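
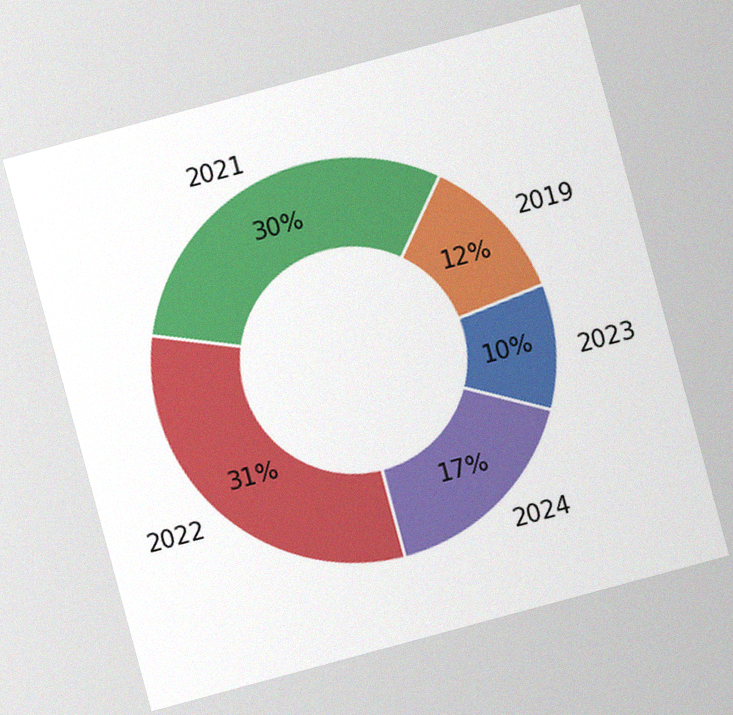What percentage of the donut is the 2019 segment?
The chart is tilted about 15° counter-clockwise, with some photo noise. The 2019 segment takes up 12% of the ring.

12%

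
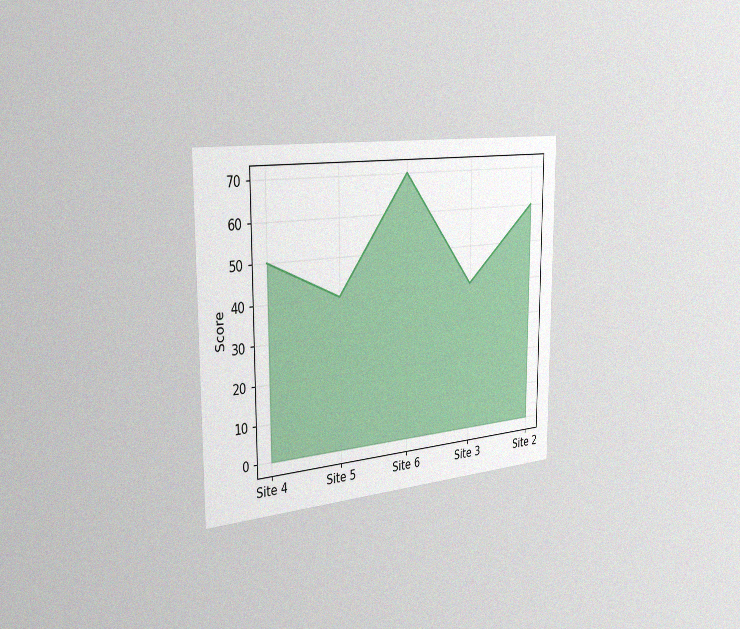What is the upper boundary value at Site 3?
40

The chart is viewed slightly from the left, with some photo noise. At Site 3 the upper boundary is at 40.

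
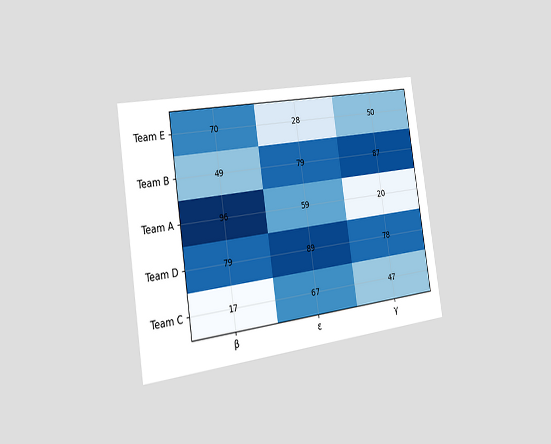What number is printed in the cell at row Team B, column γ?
87

The chart is tilted about 8° counter-clockwise and viewed slightly from the left. The (Team B, γ) cell reads 87.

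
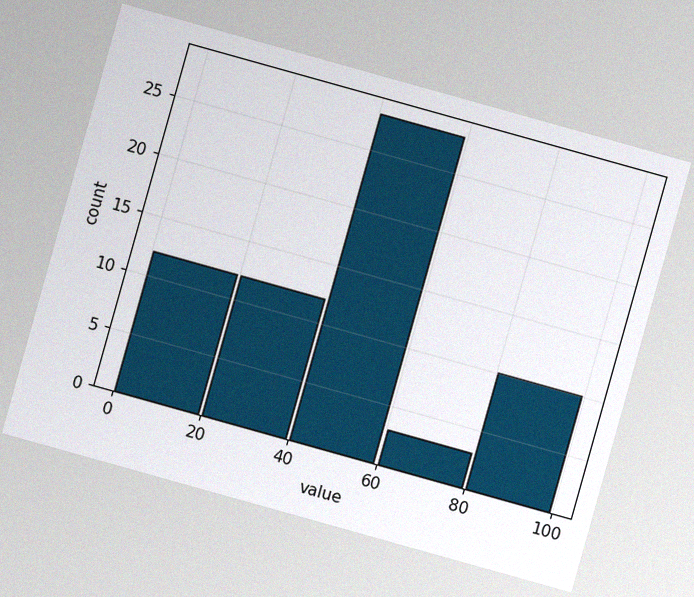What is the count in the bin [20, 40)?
12

The chart is tilted about 16° clockwise, with some photo noise. The [20, 40) bin has height 12.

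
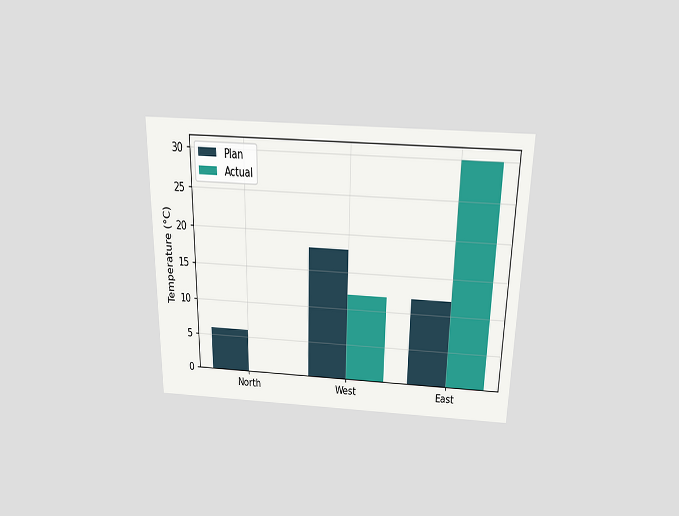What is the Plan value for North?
6°C

The chart is viewed slightly from above. The Plan bar at North reaches 6°C on the y-axis.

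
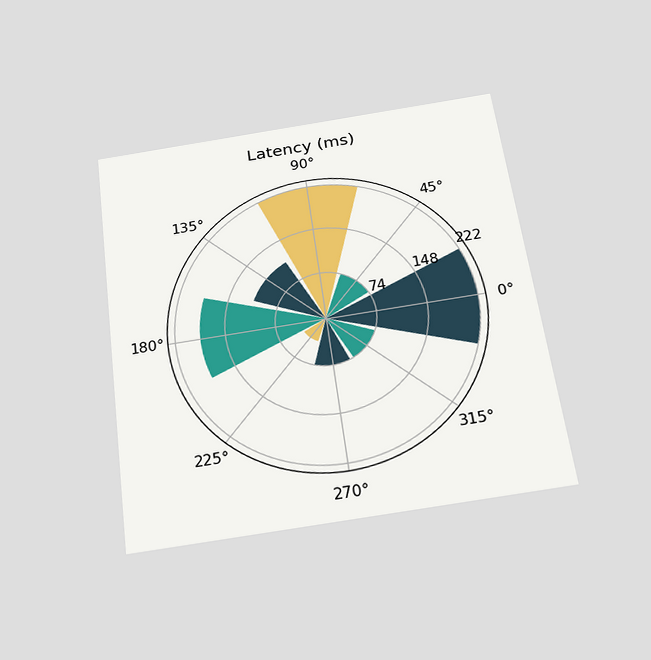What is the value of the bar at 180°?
The chart is tilted about 8° counter-clockwise and viewed slightly from below. The bar at 180° reaches 185ms on the radial axis.

185ms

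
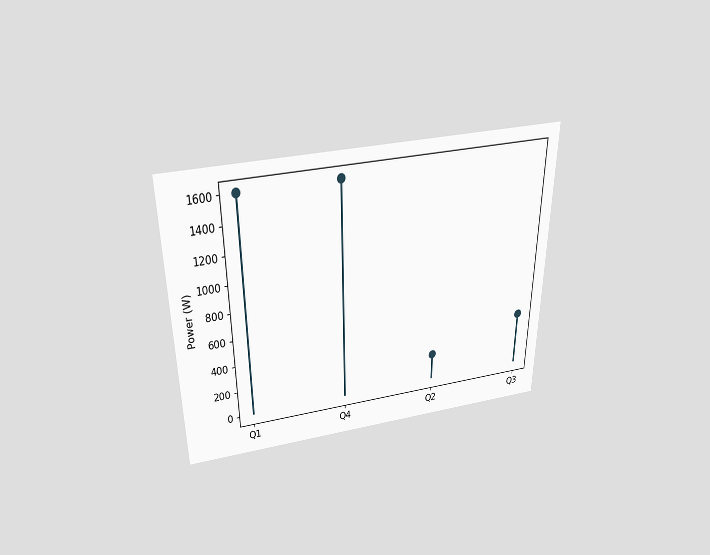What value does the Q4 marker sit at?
1600W

The chart is viewed slightly from above. The Q4 marker sits at 1600W.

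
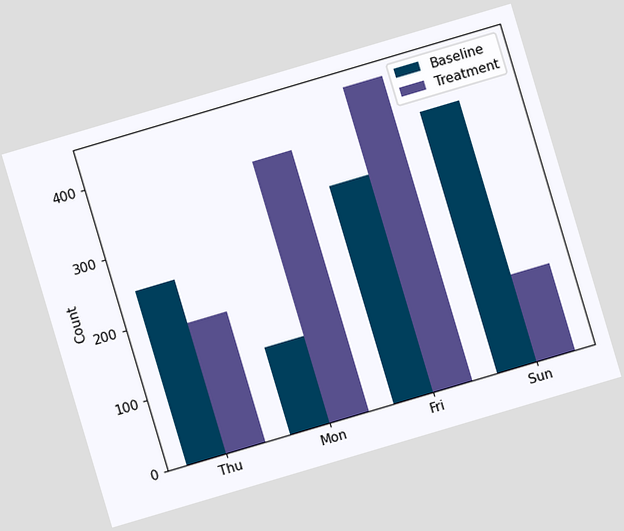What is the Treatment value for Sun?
124

The chart is tilted about 17° counter-clockwise. The Treatment bar at Sun reaches 124 on the y-axis.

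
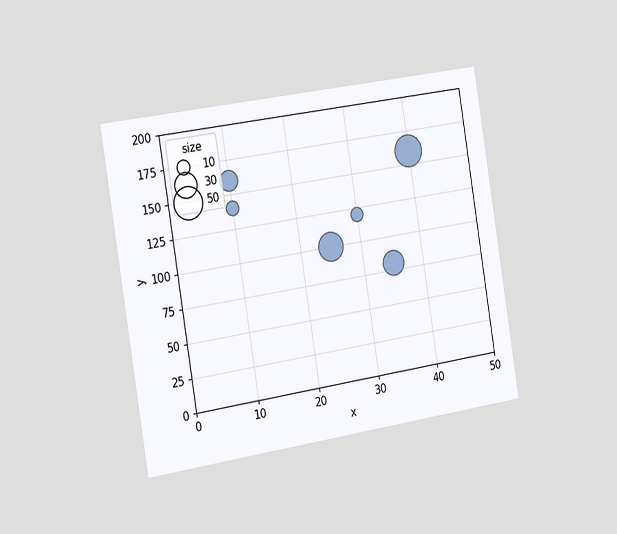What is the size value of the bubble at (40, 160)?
The chart is tilted about 9° counter-clockwise and viewed slightly from the left. Matching the bubble at (40, 160) against the size legend gives 50.

50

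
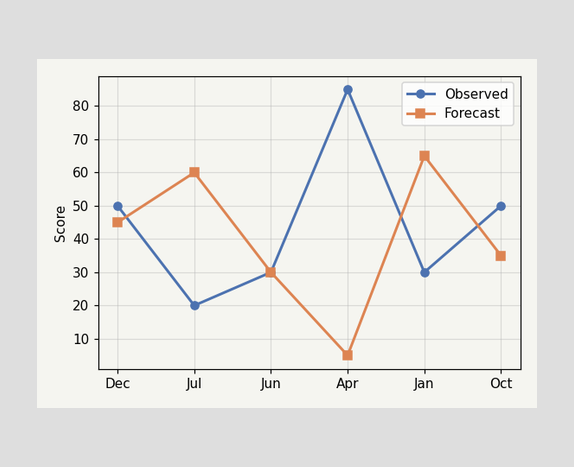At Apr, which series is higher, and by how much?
At Apr, Observed sits above the other line by 80.

Observed, by 80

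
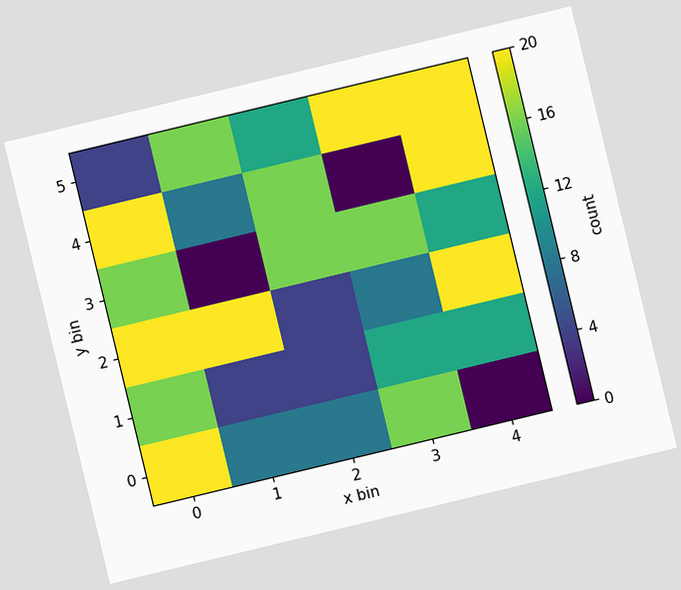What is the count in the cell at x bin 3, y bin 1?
The chart is tilted about 14° counter-clockwise. Matching the cell (3, 1) against the colorbar gives 12.

12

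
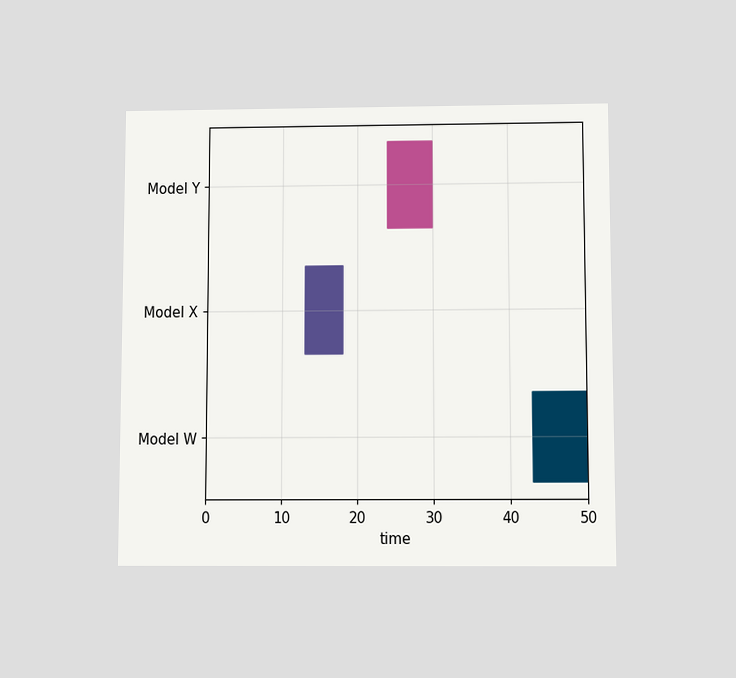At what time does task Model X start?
The chart is viewed slightly from below. The Model X bar begins at t=13.

13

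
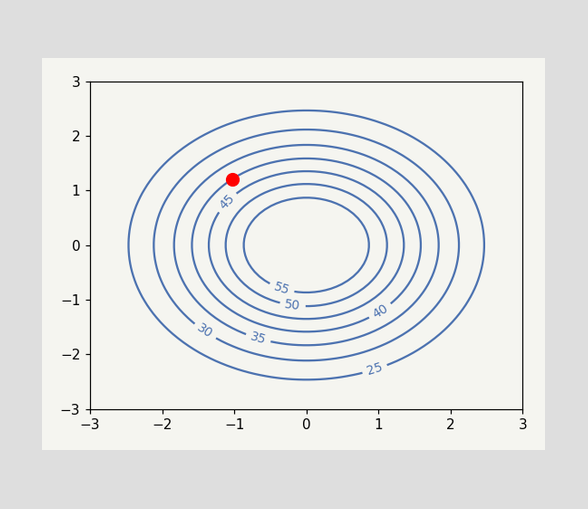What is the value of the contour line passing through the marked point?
40

The marked point sits on the contour labelled 40.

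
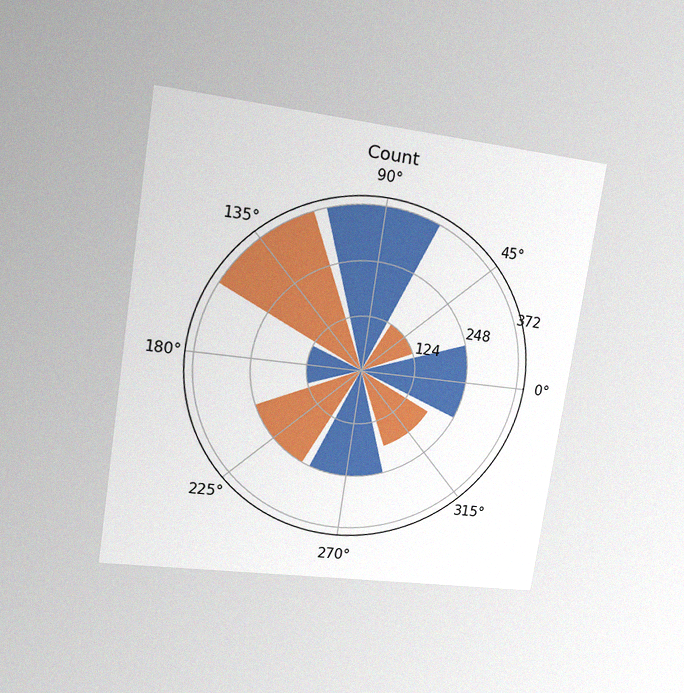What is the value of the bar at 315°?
The chart is tilted about 8° clockwise and viewed at a slight angle, with some photo noise. The bar at 315° reaches 186 on the radial axis.

186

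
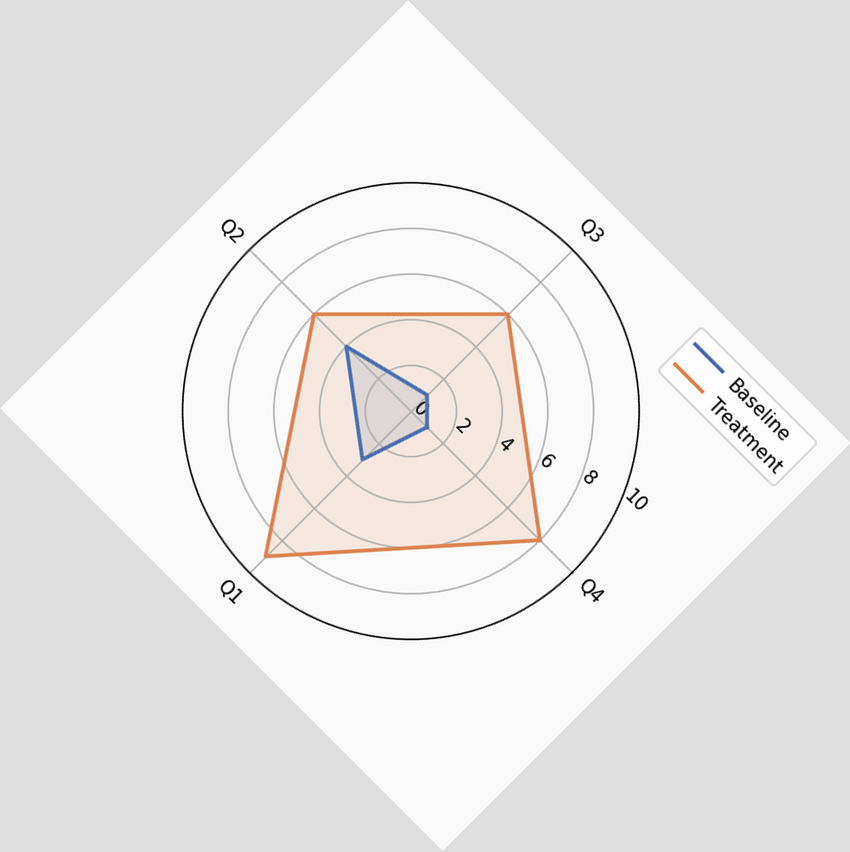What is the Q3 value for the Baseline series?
1

The chart is tilted about 45° clockwise. On the Q3 axis, Baseline reaches 1.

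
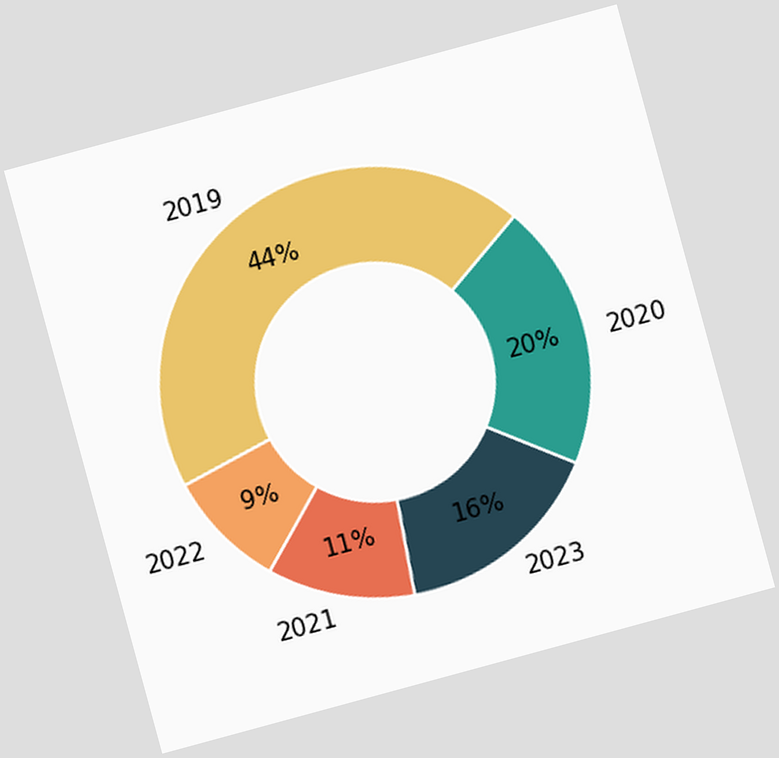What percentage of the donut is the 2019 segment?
44%

The chart is tilted about 15° counter-clockwise. The 2019 segment takes up 44% of the ring.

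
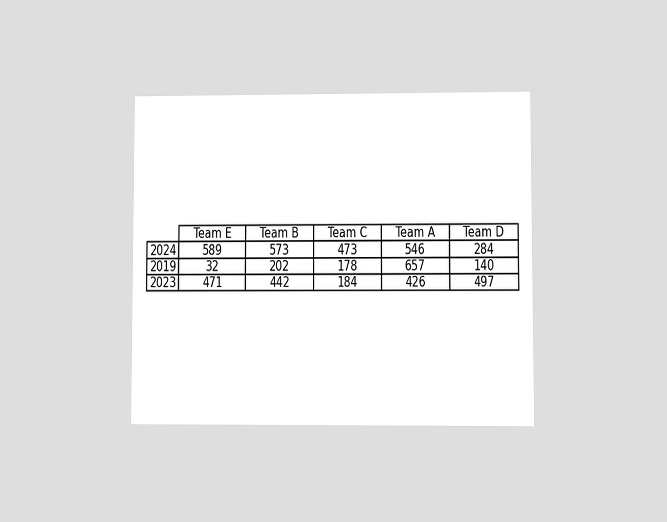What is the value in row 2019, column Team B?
202

The chart is viewed at a slight angle. The (2019, Team B) cell reads 202.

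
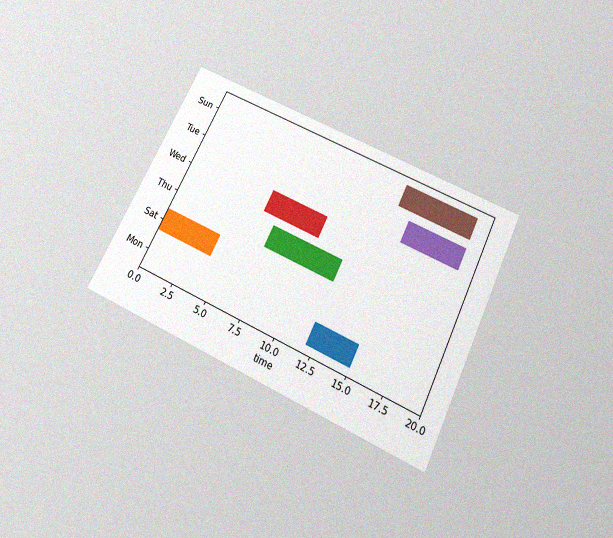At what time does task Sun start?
The chart is tilted about 26° clockwise and viewed slightly from below, with some photo noise. The Sun bar begins at t=14.

14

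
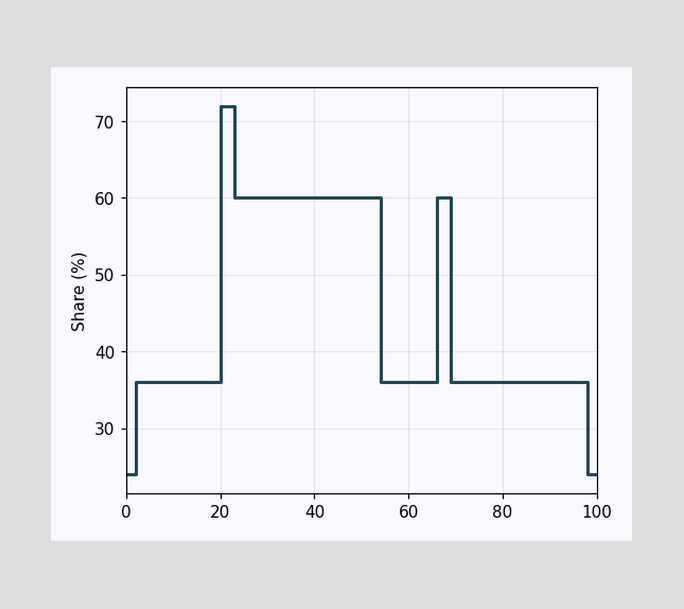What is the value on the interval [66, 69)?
60%

On [66, 69) the step sits at 60%.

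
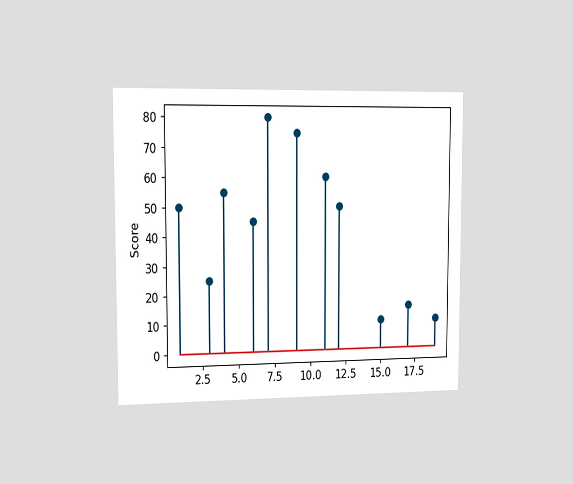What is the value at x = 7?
The chart is viewed slightly from the left. The stem at x=7 reaches 80.

80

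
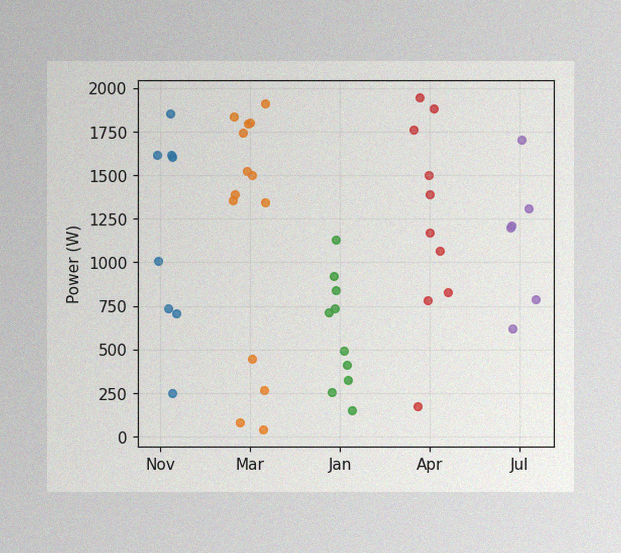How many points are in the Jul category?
6

The image has some photo noise and uneven lighting. Counting the markers in the Jul column gives 6.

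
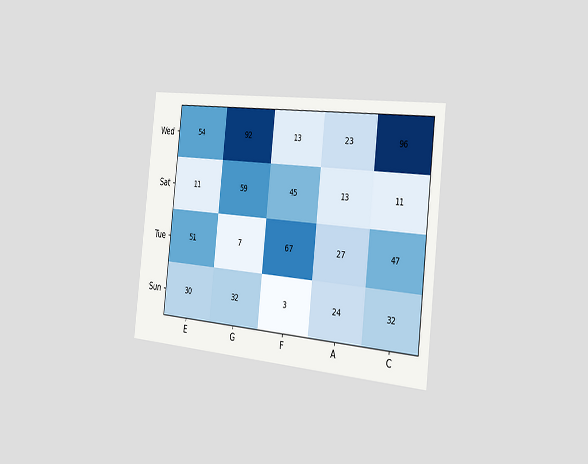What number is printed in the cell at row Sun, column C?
32

The chart is tilted about 6° clockwise and viewed slightly from the right. The (Sun, C) cell reads 32.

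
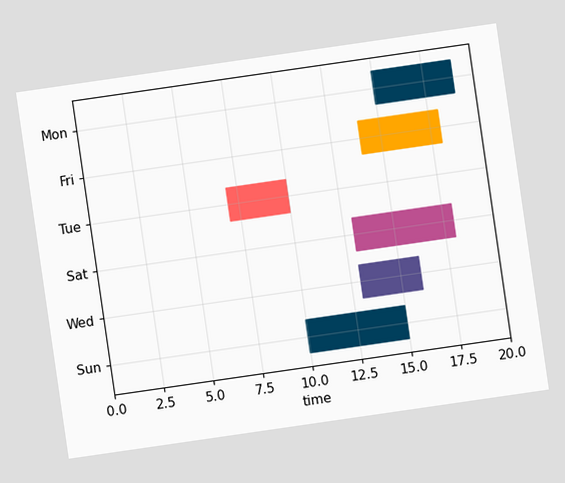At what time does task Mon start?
The chart is tilted about 8° counter-clockwise. The Mon bar begins at t=15.

15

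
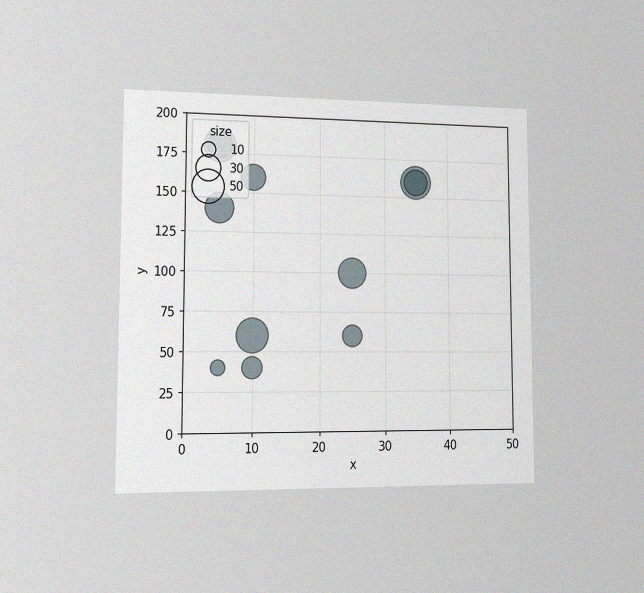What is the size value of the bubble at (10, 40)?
20

The chart is viewed slightly from the left, with some photo noise. Matching the bubble at (10, 40) against the size legend gives 20.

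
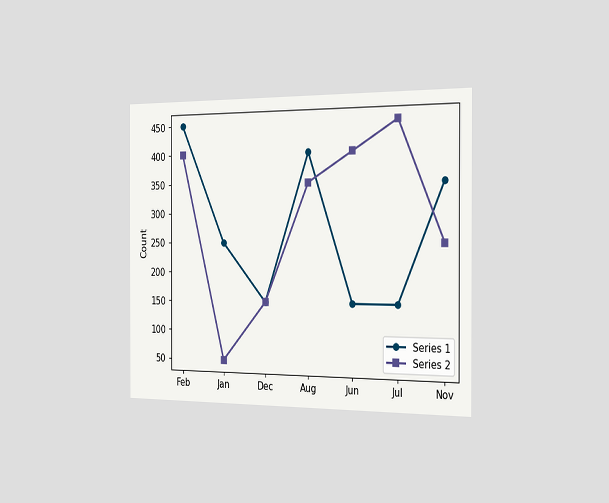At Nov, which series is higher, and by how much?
The chart is viewed slightly from the right. At Nov, Series 1 sits above the other line by 100.

Series 1, by 100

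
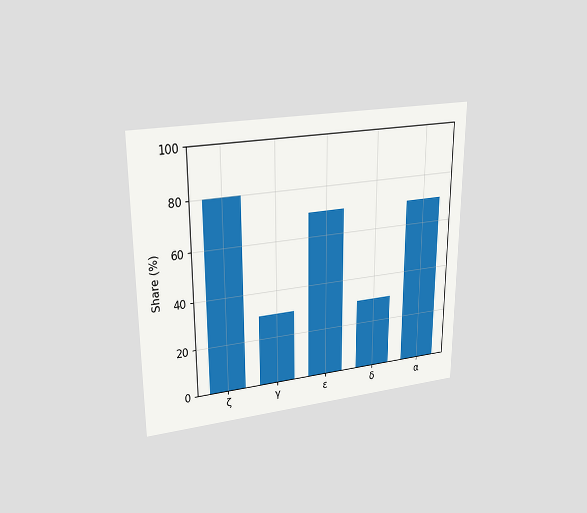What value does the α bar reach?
70%

The chart is viewed at a slight angle. Reading along the chart's y-axis, the α bar reaches 70%.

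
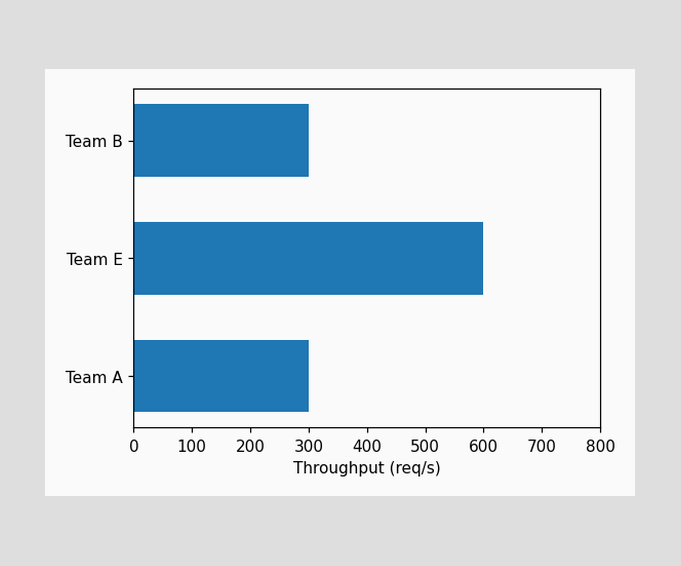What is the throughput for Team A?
Reading along the chart's x-axis, the Team A bar reaches 300req/s.

300req/s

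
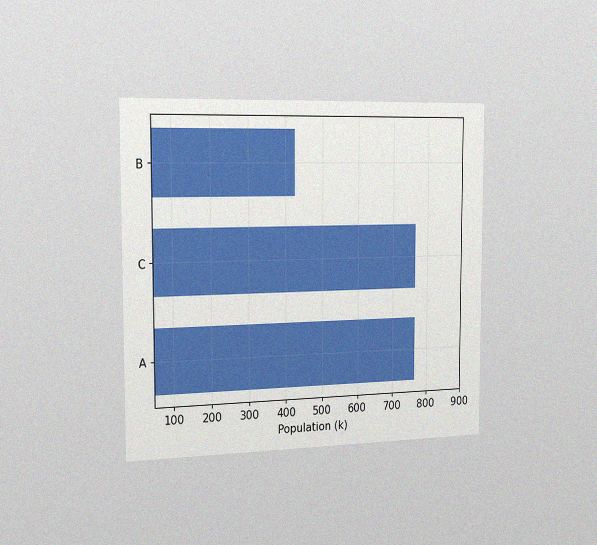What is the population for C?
765k

The chart is viewed slightly from the left, with some photo noise. Reading along the chart's x-axis, the C bar reaches 765k.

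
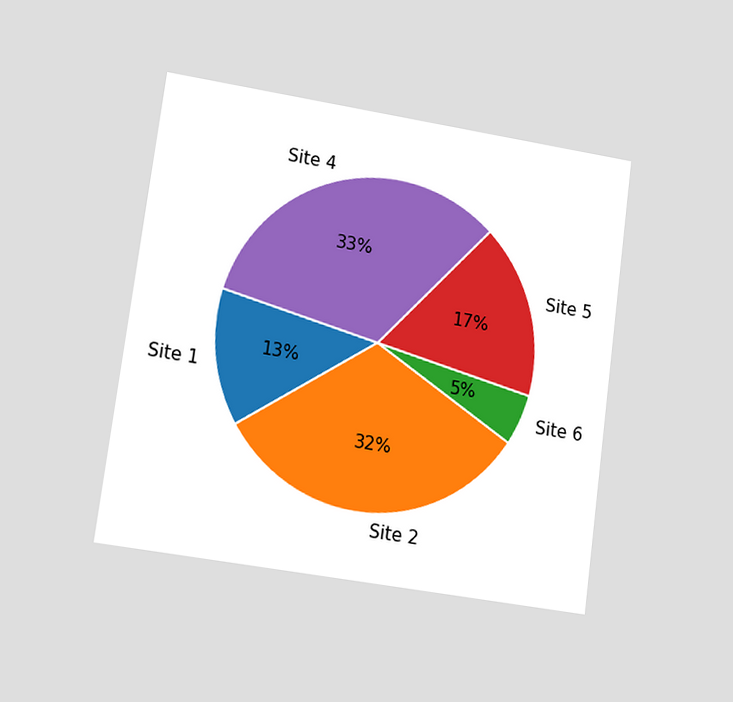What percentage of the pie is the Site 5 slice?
The chart is tilted about 8° clockwise and viewed at a slight angle. The Site 5 slice takes up 17% of the pie.

17%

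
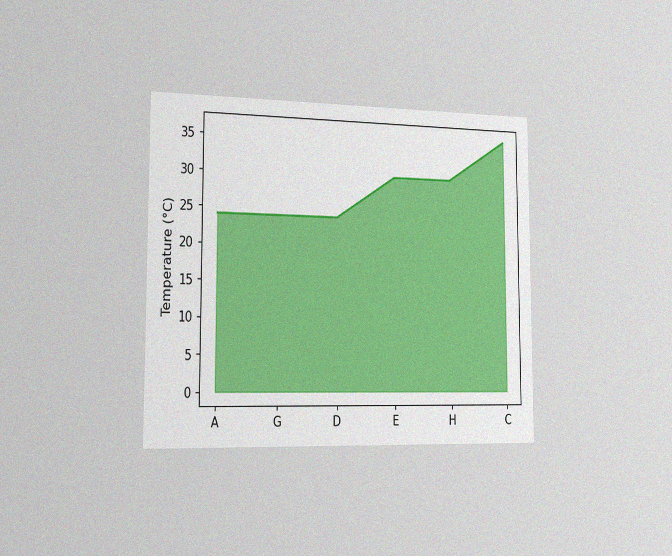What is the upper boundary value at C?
36°C

The chart is viewed slightly from the left, with some photo noise. At C the upper boundary is at 36°C.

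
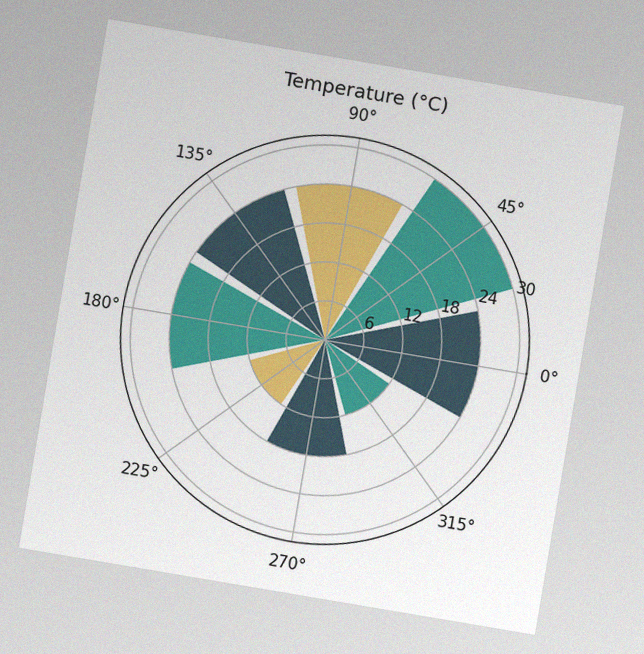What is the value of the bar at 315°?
The chart is tilted about 10° clockwise, with some photo noise. The bar at 315° reaches 12°C on the radial axis.

12°C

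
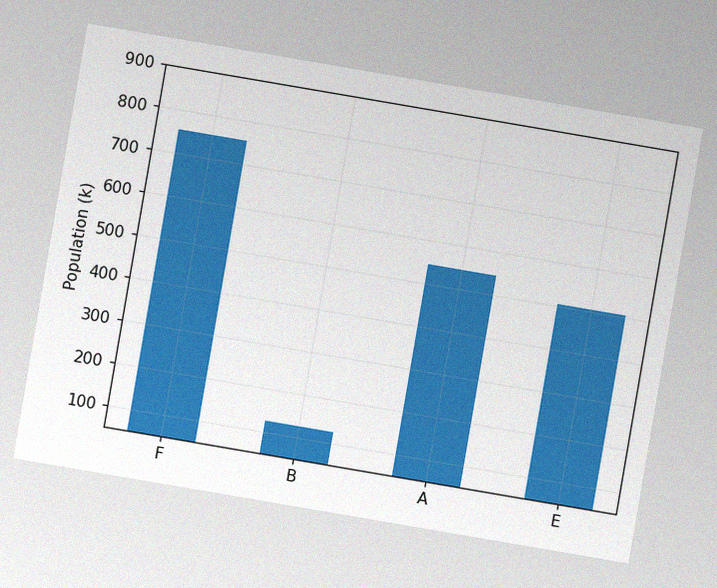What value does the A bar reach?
546k

The chart is tilted about 10° clockwise, with some photo noise. Reading along the chart's y-axis, the A bar reaches 546k.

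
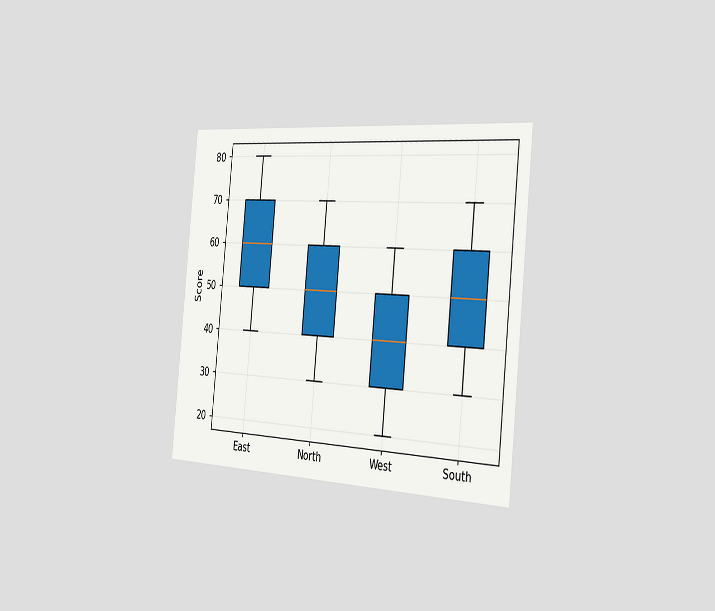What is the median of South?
The chart is tilted about 6° clockwise and viewed slightly from the right. The median line in the South box sits at 50.

50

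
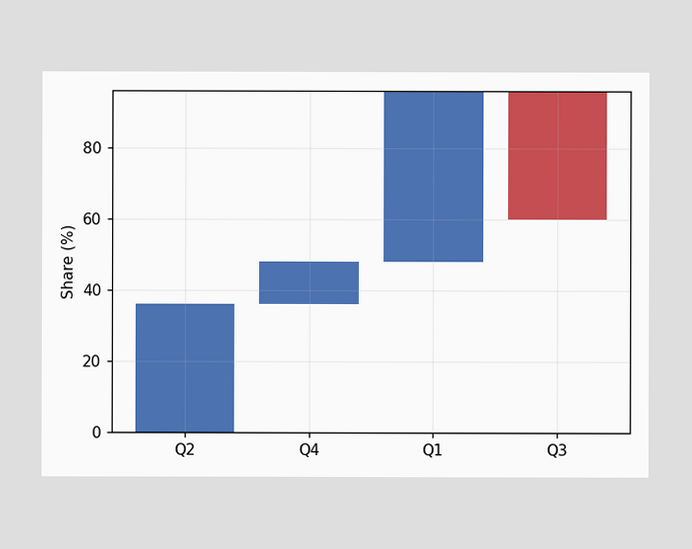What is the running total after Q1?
After Q1 the running total reaches 96%.

96%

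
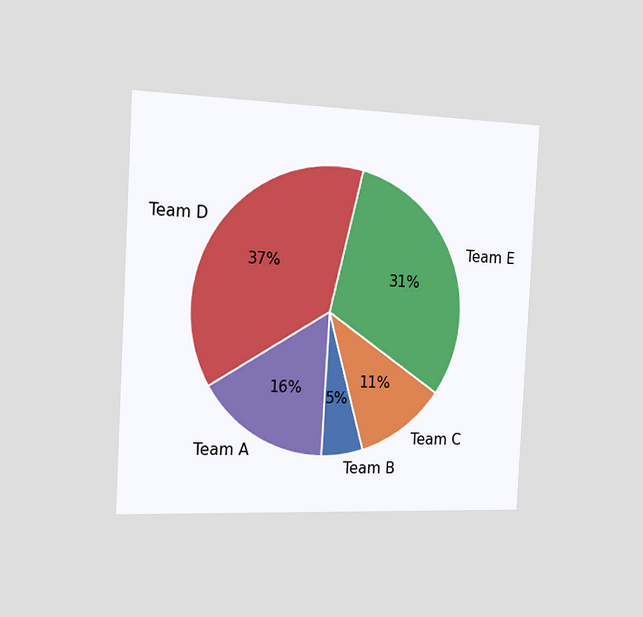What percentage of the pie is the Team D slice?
37%

The chart is tilted about 3° clockwise and viewed slightly from the left. The Team D slice takes up 37% of the pie.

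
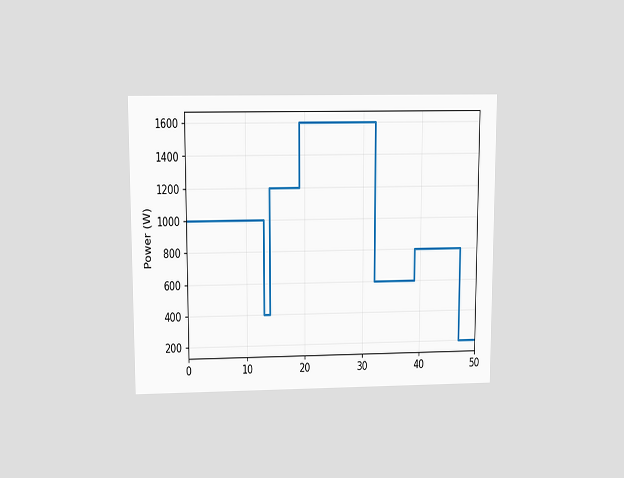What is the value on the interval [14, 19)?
1200W

The chart is viewed slightly from above. On [14, 19) the step sits at 1200W.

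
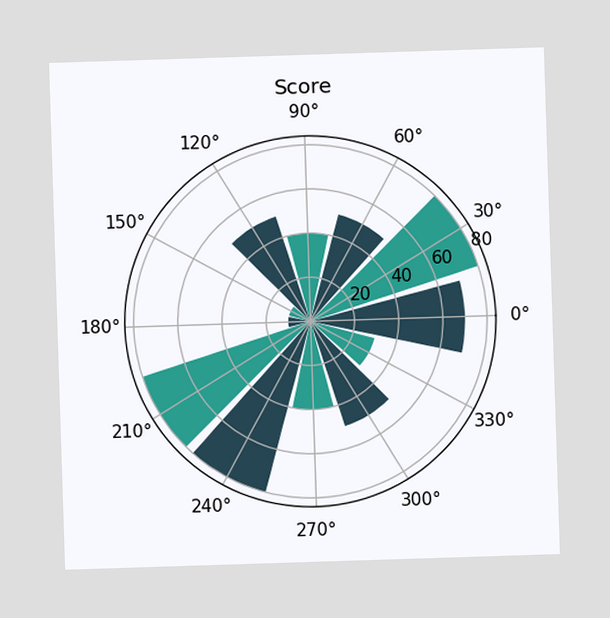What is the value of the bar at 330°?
The bar at 330° reaches 30 on the radial axis.

30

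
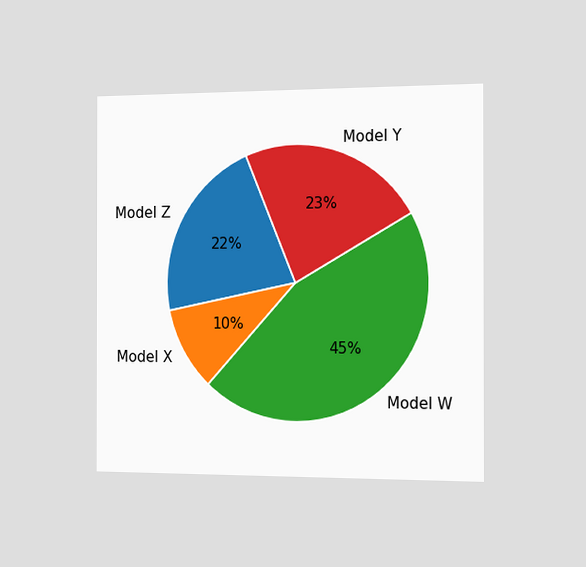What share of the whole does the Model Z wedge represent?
The chart is viewed slightly from the right. The Model Z slice takes up 22% of the pie.

22%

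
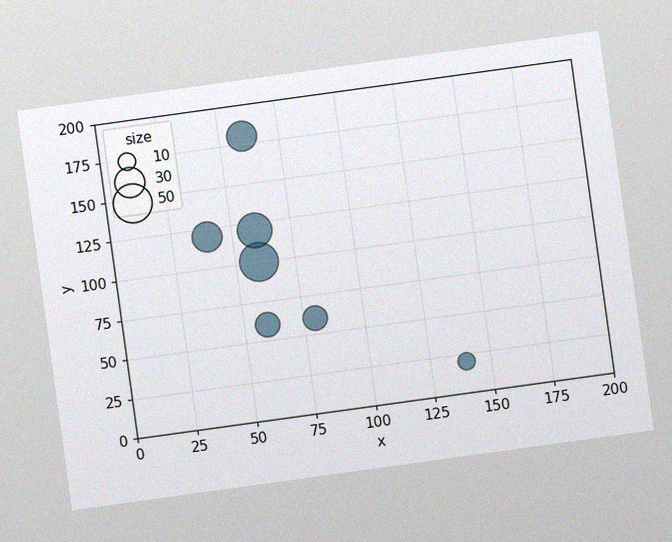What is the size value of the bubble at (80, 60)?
20

The chart is tilted about 8° counter-clockwise, with some photo noise. Matching the bubble at (80, 60) against the size legend gives 20.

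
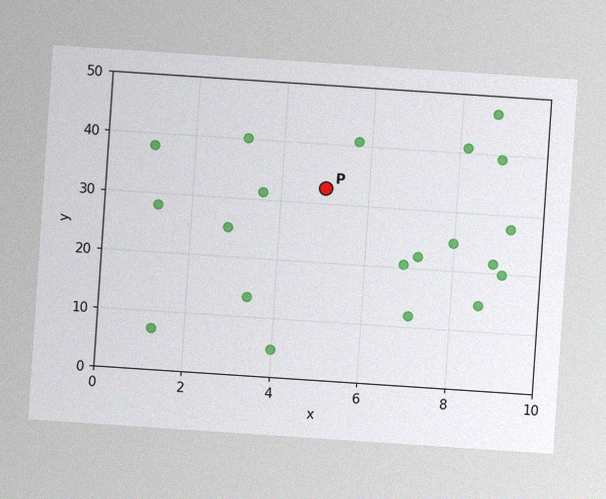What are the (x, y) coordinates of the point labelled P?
(5, 32.5)

The chart is tilted about 4° clockwise, with some photo noise. Following the gridlines from P to each axis, P sits at (5, 32.5).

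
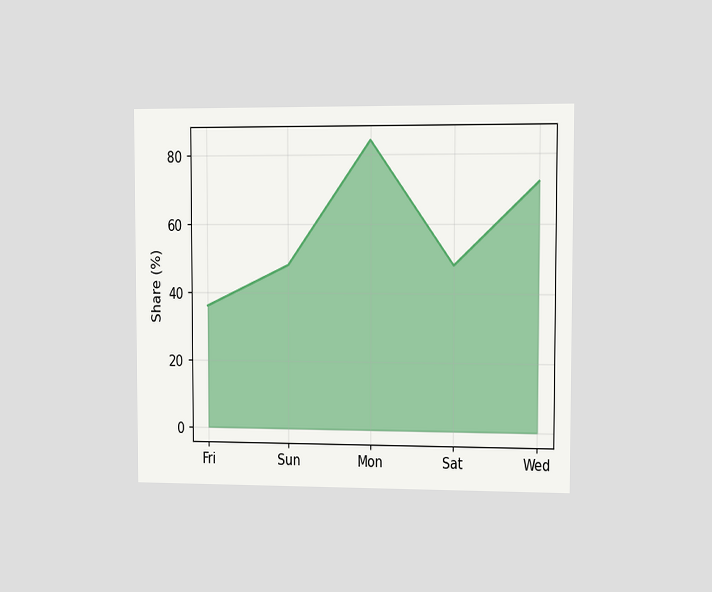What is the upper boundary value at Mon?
The chart is viewed slightly from the right. At Mon the upper boundary is at 84%.

84%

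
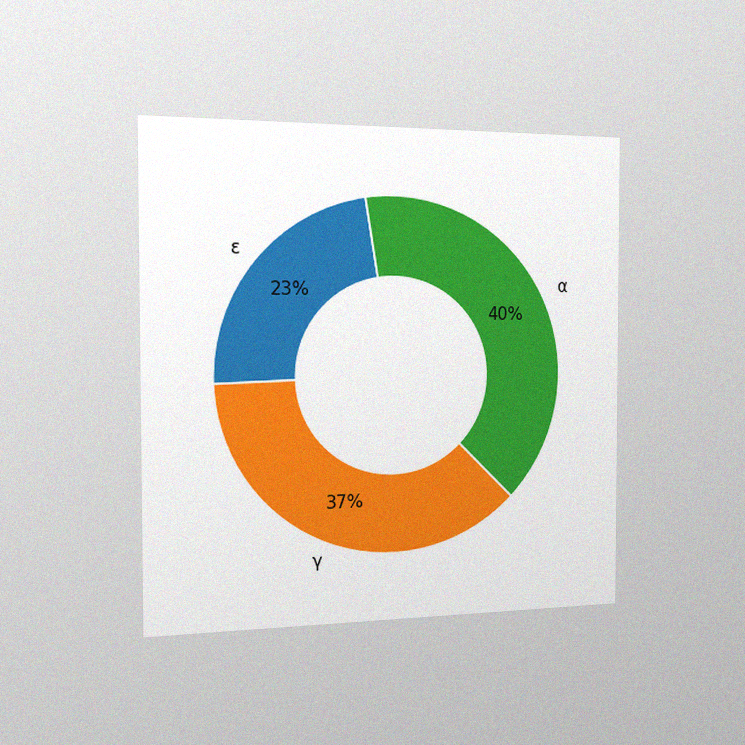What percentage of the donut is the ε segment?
23%

The chart is viewed slightly from the left, with some photo noise. The ε segment takes up 23% of the ring.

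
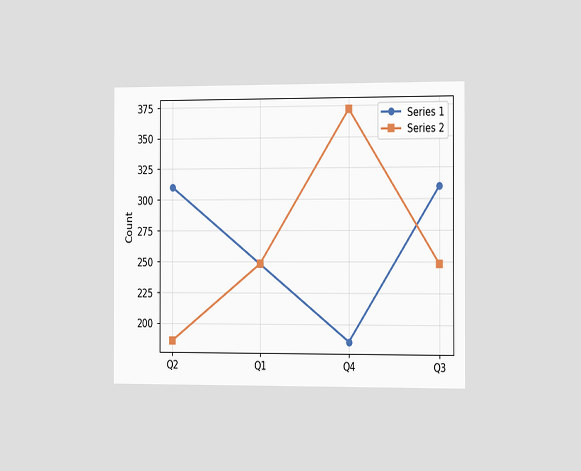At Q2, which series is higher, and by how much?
Series 1, by 124

The chart is viewed slightly from the right. At Q2, Series 1 sits above the other line by 124.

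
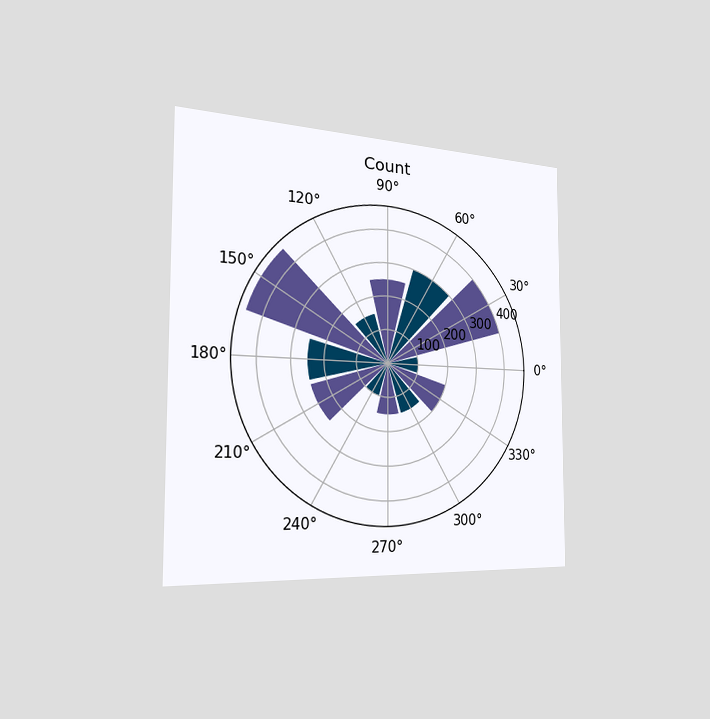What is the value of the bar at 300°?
150

The chart is viewed slightly from the left. The bar at 300° reaches 150 on the radial axis.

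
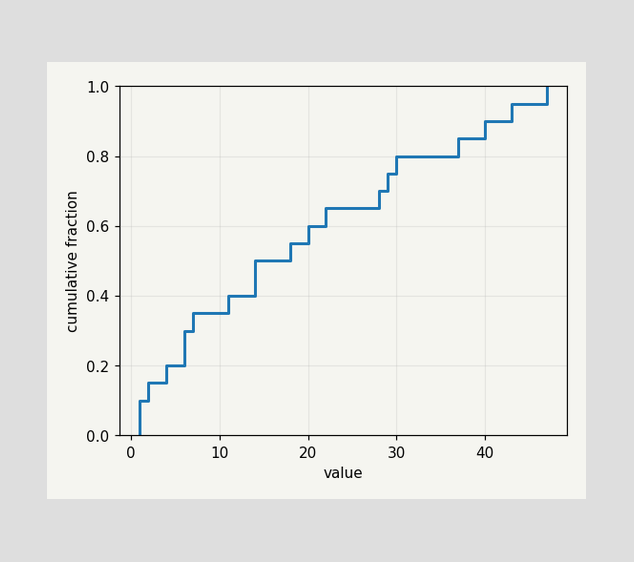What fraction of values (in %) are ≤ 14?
50%

At x=14 the ECDF step is at 50%.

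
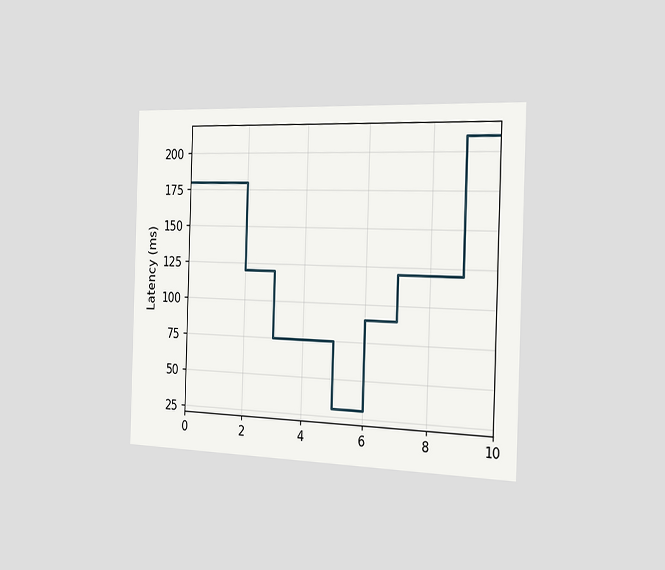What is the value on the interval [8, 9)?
120ms

The chart is viewed slightly from the right. On [8, 9) the step sits at 120ms.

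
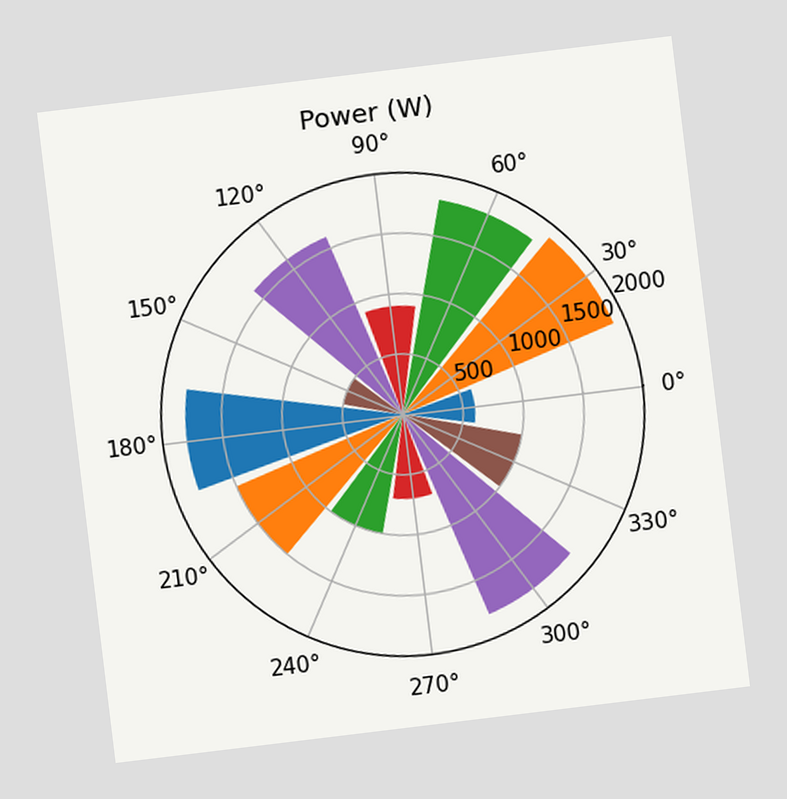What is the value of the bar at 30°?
1900W

The chart is tilted about 7° counter-clockwise. The bar at 30° reaches 1900W on the radial axis.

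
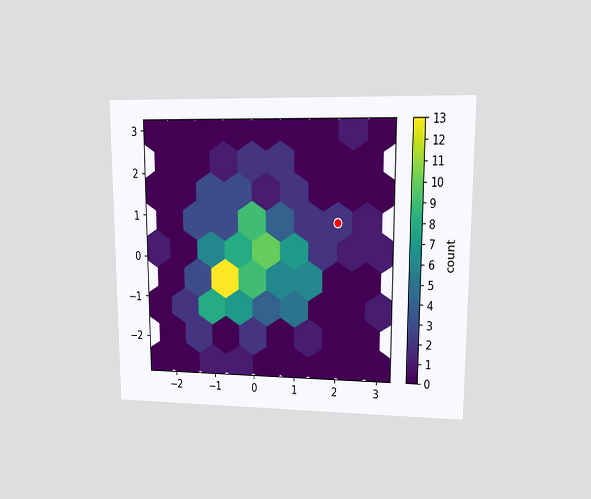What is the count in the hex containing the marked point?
The chart is viewed at a slight angle. The marked hex reads 2 on the colorbar.

2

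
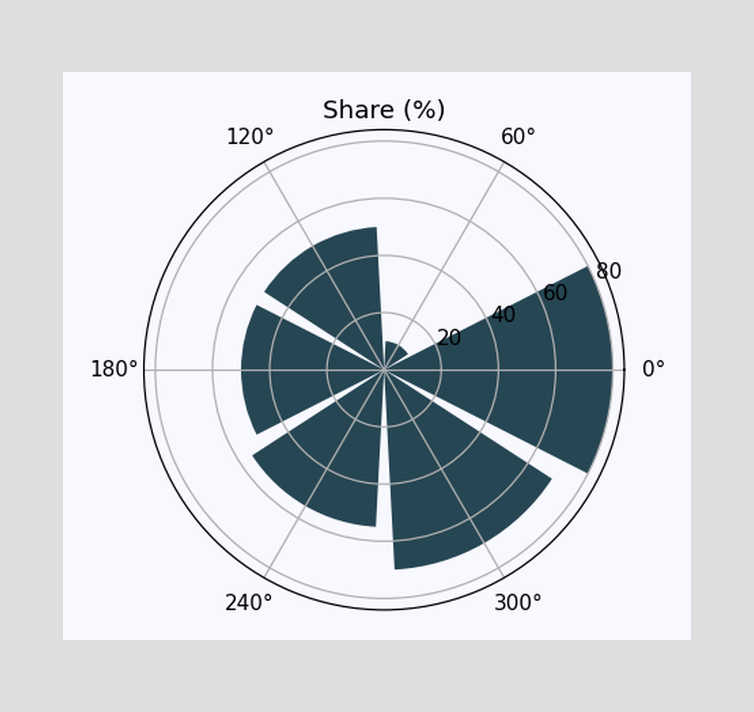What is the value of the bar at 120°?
The bar at 120° reaches 50% on the radial axis.

50%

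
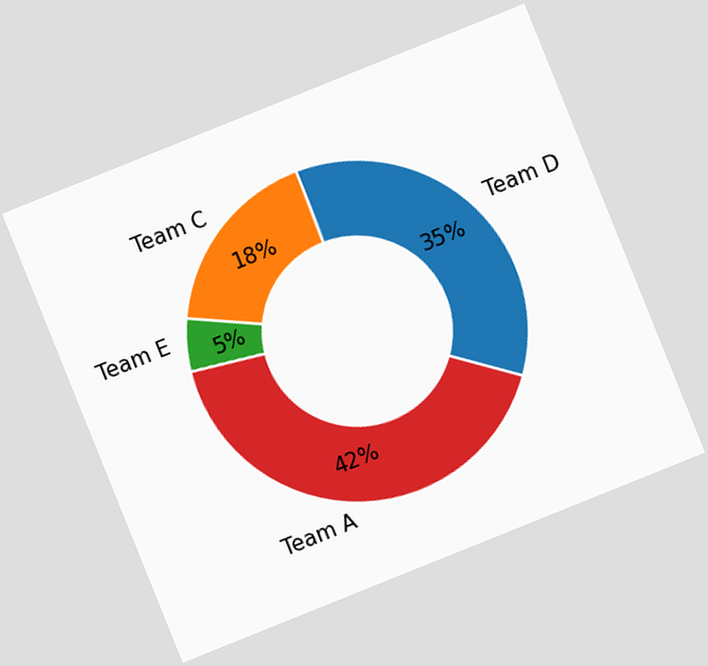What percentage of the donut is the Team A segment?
The chart is tilted about 22° counter-clockwise. The Team A segment takes up 42% of the ring.

42%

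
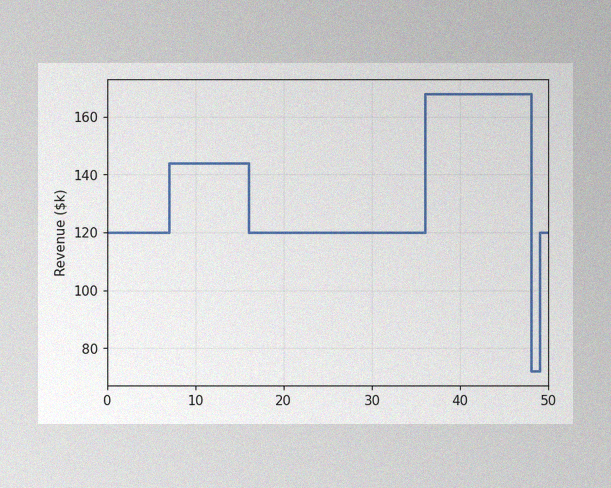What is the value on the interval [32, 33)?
$120k

The image has some photo noise and uneven lighting. On [32, 33) the step sits at $120k.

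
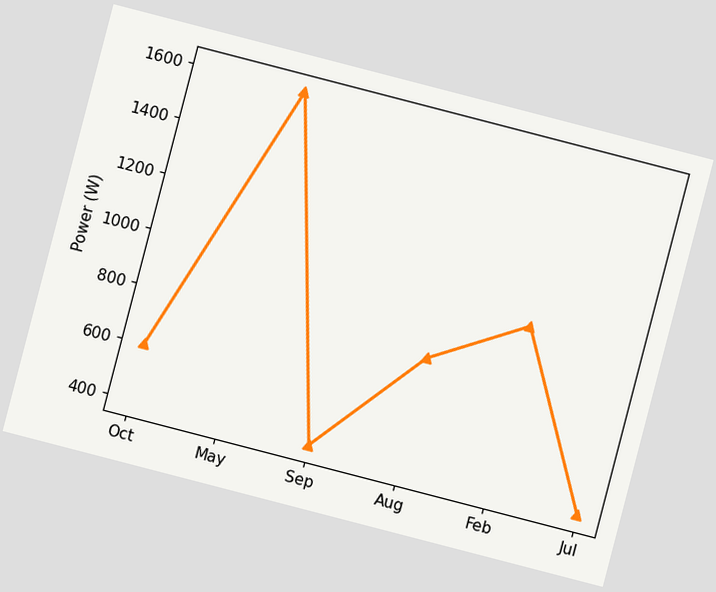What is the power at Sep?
400W

The chart is tilted about 15° clockwise. At Sep, the line is at 400W.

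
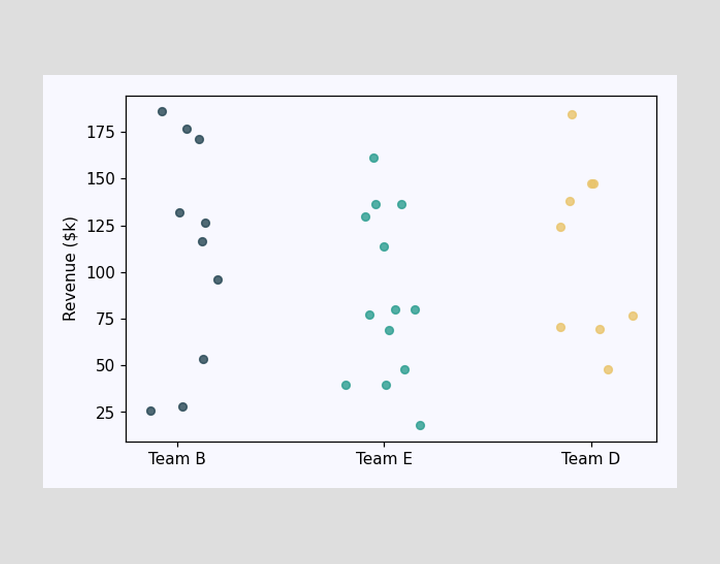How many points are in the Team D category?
Counting the markers in the Team D column gives 9.

9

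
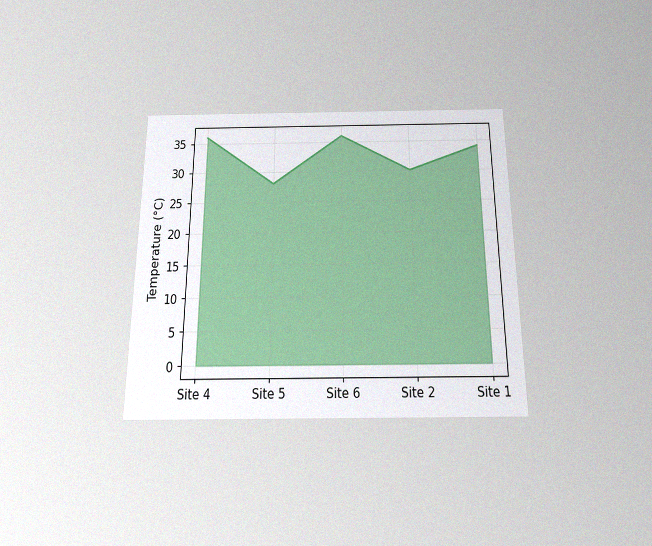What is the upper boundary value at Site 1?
The chart is viewed slightly from below, with some photo noise. At Site 1 the upper boundary is at 34°C.

34°C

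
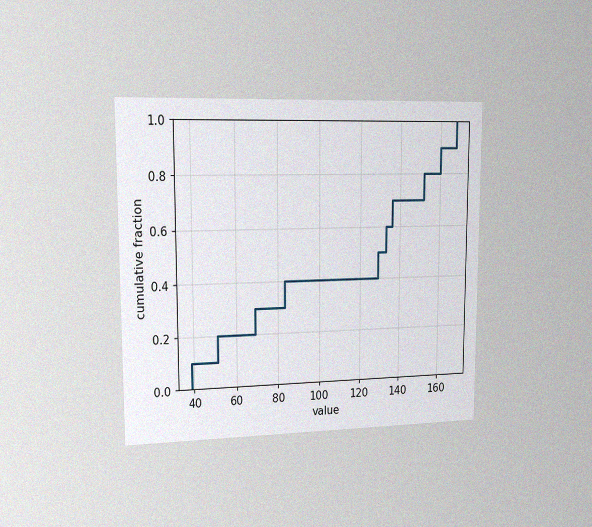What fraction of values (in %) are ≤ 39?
The chart is viewed slightly from the left, with some photo noise. At x=39 the ECDF step is at 10%.

10%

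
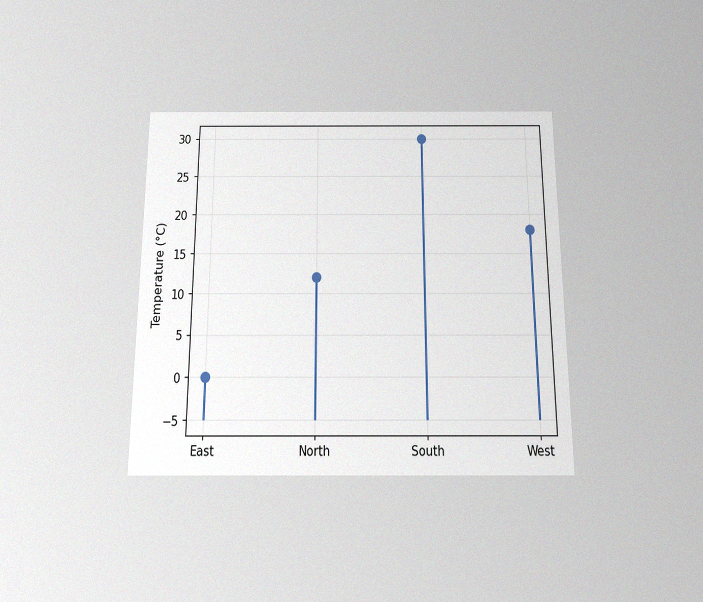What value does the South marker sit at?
30°C

The chart is viewed slightly from below, with some photo noise. The South marker sits at 30°C.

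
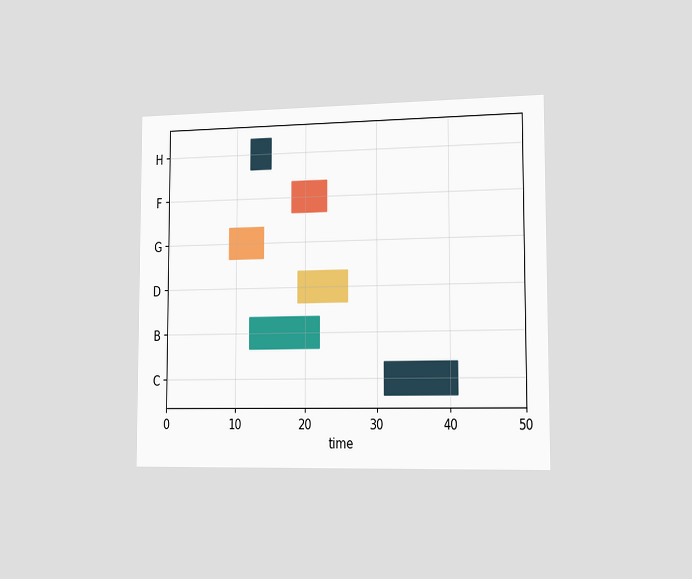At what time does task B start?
The chart is viewed slightly from the right. The B bar begins at t=12.

12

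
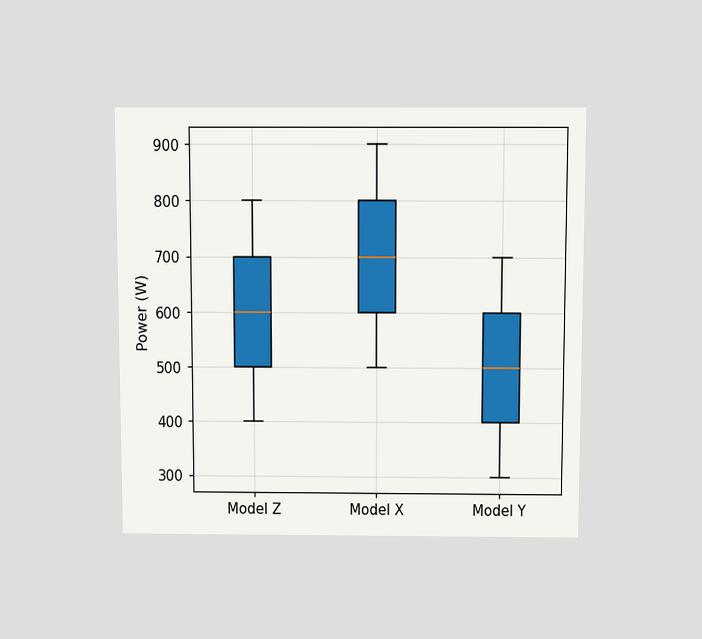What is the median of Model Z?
The chart is viewed slightly from above. The median line in the Model Z box sits at 600W.

600W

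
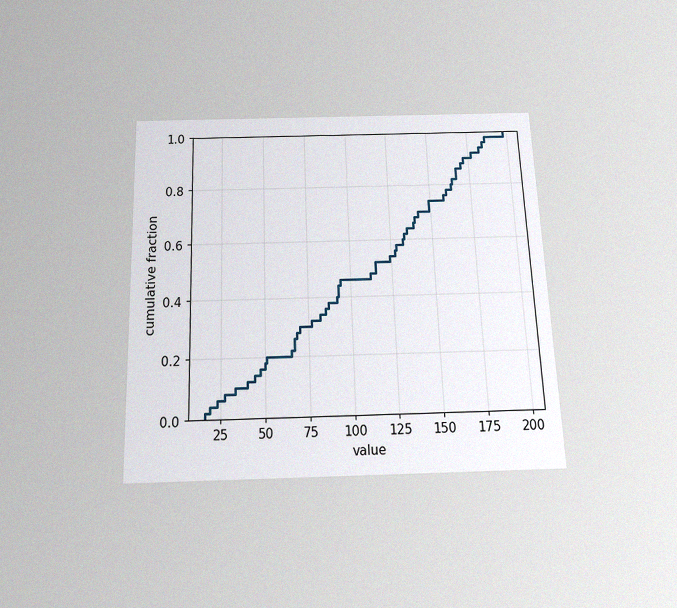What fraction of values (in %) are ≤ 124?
54%

The chart is tilted about 2° counter-clockwise and viewed slightly from below, with some photo noise. At x=124 the ECDF step is at 54%.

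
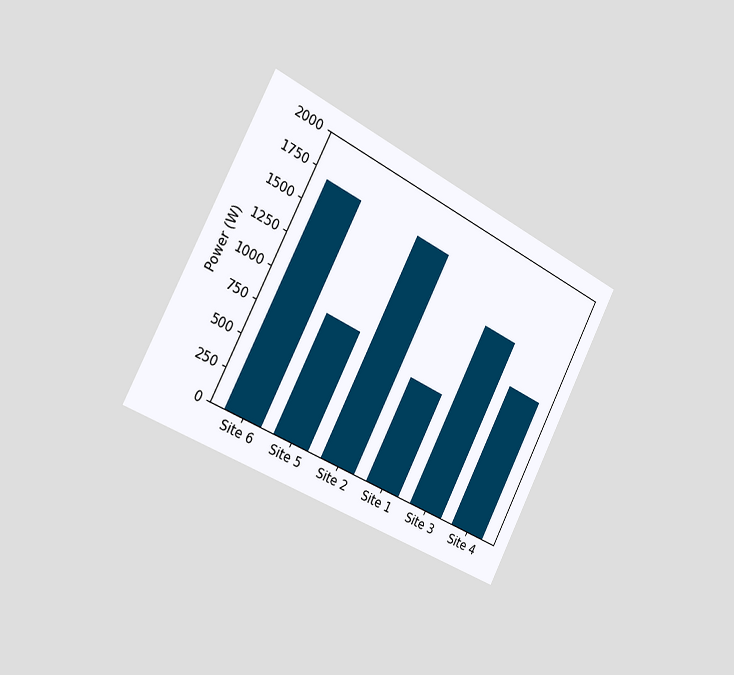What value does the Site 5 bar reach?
The chart is tilted about 27° clockwise and viewed slightly from the left. Reading along the chart's y-axis, the Site 5 bar reaches 900W.

900W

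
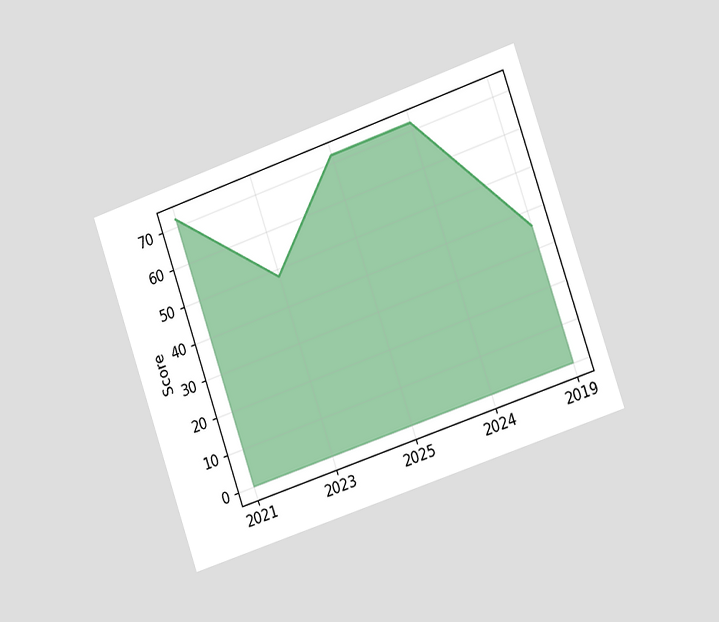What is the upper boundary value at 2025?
72

The chart is tilted about 19° counter-clockwise and viewed slightly from the right. At 2025 the upper boundary is at 72.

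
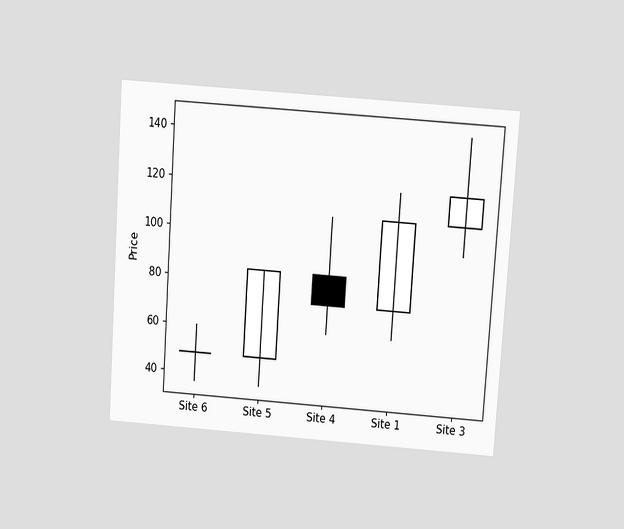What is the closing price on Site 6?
48

The chart is tilted about 4° clockwise and viewed slightly from above. The Site 6 candle closes at 48.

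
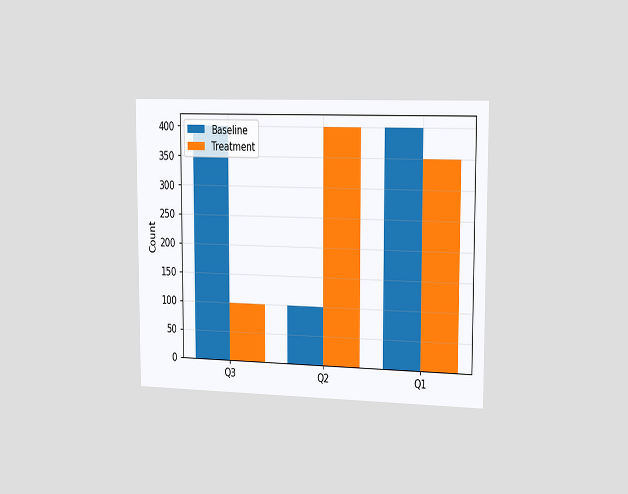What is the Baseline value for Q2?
The chart is viewed slightly from the right. The Baseline bar at Q2 reaches 100 on the y-axis.

100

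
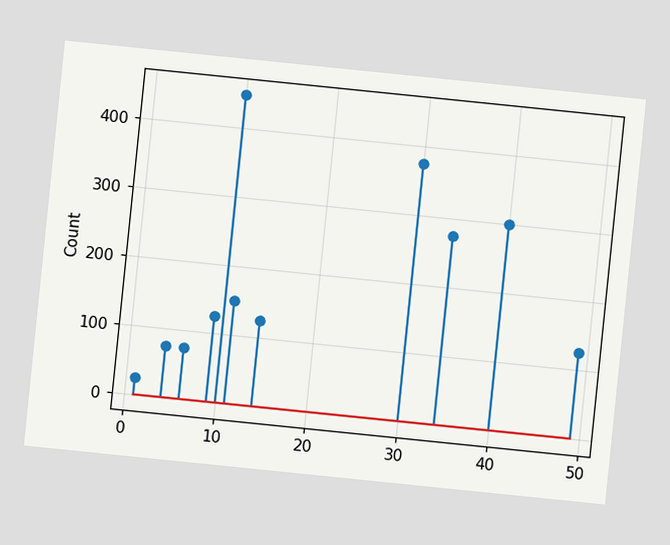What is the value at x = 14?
125

The chart is tilted about 6° clockwise. The stem at x=14 reaches 125.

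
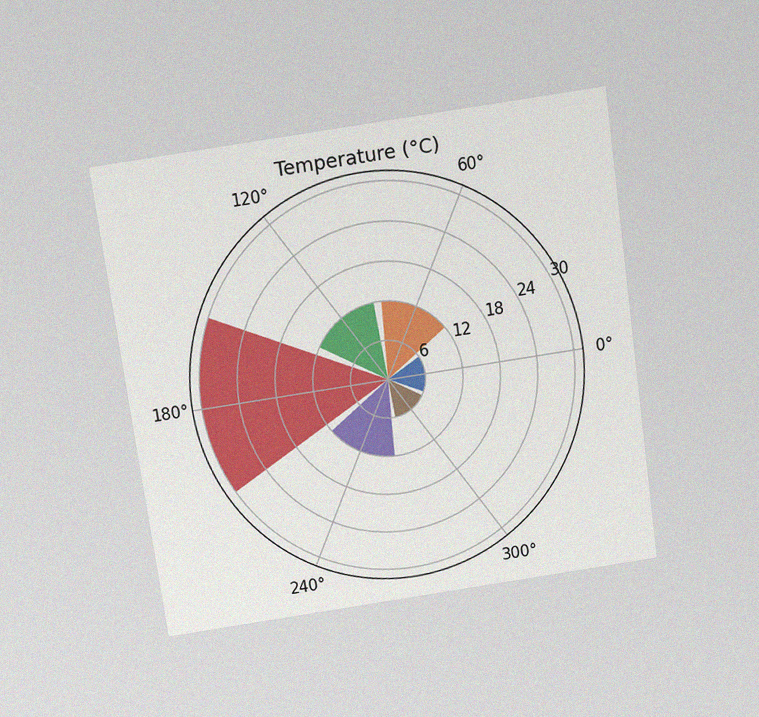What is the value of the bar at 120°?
The chart is tilted about 8° counter-clockwise and viewed slightly from above, with some photo noise. The bar at 120° reaches 12°C on the radial axis.

12°C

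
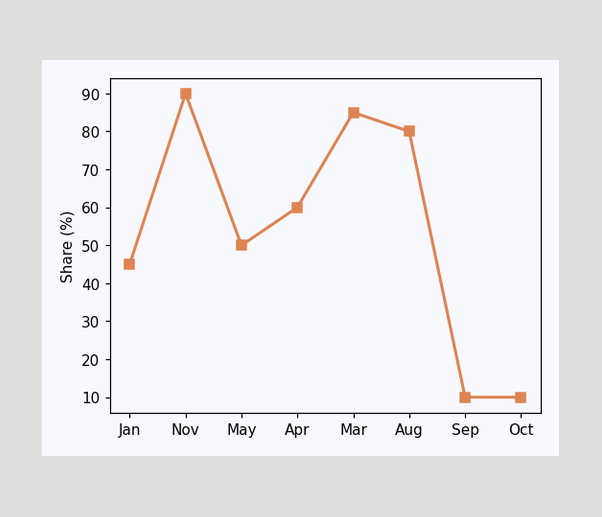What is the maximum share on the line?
90%

The highest point is at Nov, and reading across to the y-axis gives 90%.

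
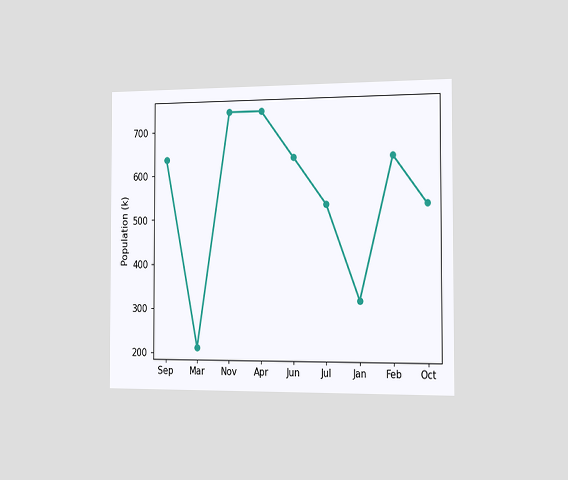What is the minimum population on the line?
The chart is viewed slightly from the right. The lowest point is at Mar, and reading across to the y-axis gives 212k.

212k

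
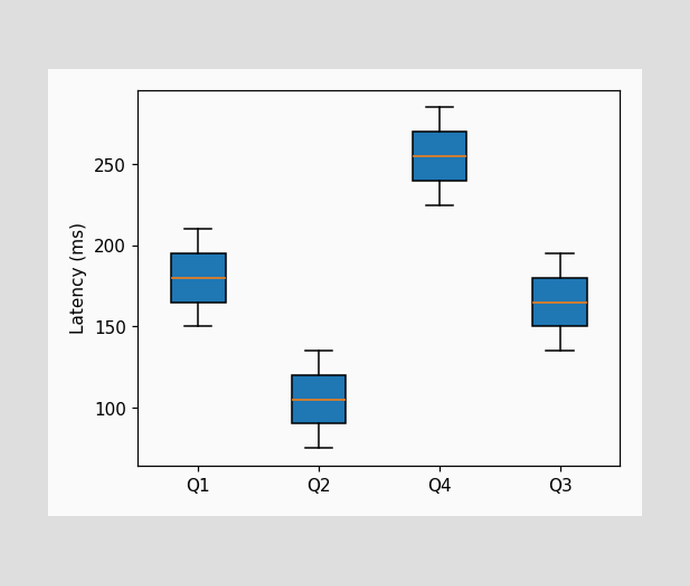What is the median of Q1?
The median line in the Q1 box sits at 180ms.

180ms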